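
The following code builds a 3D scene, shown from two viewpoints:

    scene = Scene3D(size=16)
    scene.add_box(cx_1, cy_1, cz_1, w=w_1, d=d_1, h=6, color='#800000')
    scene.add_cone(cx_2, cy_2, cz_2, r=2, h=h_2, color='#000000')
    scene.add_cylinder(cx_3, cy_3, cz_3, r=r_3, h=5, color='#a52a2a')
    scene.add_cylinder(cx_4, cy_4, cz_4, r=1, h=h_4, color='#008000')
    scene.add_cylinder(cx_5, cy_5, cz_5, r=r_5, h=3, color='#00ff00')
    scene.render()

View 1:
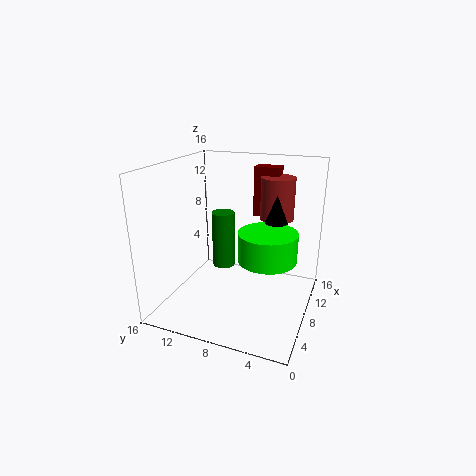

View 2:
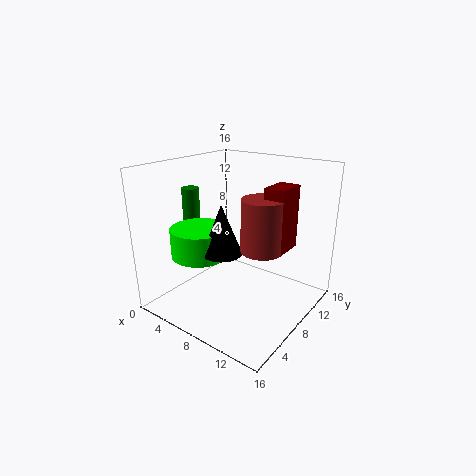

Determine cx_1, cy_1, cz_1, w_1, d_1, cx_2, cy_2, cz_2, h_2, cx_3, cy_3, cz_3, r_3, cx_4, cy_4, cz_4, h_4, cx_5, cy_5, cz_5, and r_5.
cx_1 = 13
cy_1 = 5
cz_1 = 9
w_1 = 2
d_1 = 3
cx_2 = 9
cy_2 = 4
cz_2 = 8
h_2 = 5
cx_3 = 13
cy_3 = 5
cz_3 = 9
r_3 = 2
cx_4 = 2
cy_4 = 7
cz_4 = 8
h_4 = 5
cx_5 = 6
cy_5 = 4
cz_5 = 7
r_5 = 3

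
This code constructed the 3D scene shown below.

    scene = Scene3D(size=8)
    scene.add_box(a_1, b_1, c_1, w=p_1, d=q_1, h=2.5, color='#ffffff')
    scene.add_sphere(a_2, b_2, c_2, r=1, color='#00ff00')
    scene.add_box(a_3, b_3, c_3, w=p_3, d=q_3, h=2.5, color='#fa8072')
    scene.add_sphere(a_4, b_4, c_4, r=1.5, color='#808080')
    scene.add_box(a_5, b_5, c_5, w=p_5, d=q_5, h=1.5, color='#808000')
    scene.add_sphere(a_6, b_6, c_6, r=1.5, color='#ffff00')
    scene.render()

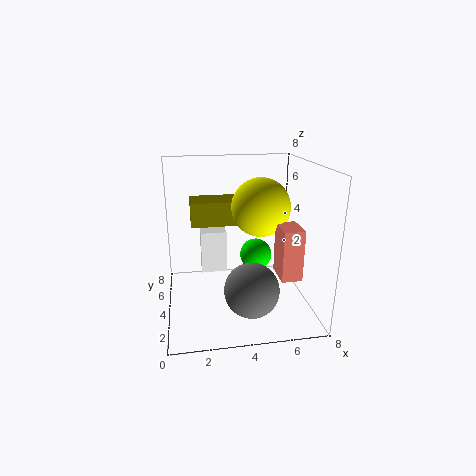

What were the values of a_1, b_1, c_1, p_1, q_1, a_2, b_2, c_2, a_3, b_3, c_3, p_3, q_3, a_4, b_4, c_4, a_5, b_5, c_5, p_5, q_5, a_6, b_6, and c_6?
a_1 = 2
b_1 = 5
c_1 = 1.5
p_1 = 1.5
q_1 = 1
a_2 = 5.5
b_2 = 6
c_2 = 2
a_3 = 5.5
b_3 = 0.5
c_3 = 3
p_3 = 1
q_3 = 1.5
a_4 = 4.5
b_4 = 2.5
c_4 = 1.5
a_5 = 1.5
b_5 = 6
c_5 = 4
p_5 = 3
q_5 = 2
a_6 = 5
b_6 = 3
c_6 = 6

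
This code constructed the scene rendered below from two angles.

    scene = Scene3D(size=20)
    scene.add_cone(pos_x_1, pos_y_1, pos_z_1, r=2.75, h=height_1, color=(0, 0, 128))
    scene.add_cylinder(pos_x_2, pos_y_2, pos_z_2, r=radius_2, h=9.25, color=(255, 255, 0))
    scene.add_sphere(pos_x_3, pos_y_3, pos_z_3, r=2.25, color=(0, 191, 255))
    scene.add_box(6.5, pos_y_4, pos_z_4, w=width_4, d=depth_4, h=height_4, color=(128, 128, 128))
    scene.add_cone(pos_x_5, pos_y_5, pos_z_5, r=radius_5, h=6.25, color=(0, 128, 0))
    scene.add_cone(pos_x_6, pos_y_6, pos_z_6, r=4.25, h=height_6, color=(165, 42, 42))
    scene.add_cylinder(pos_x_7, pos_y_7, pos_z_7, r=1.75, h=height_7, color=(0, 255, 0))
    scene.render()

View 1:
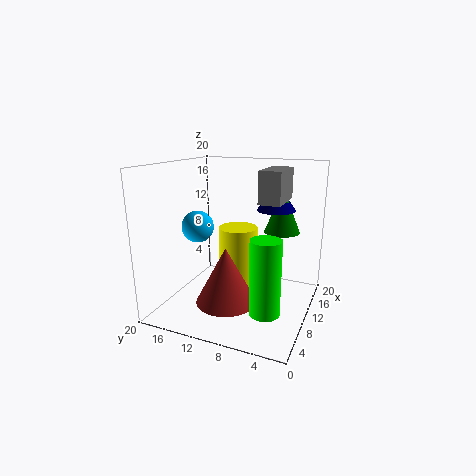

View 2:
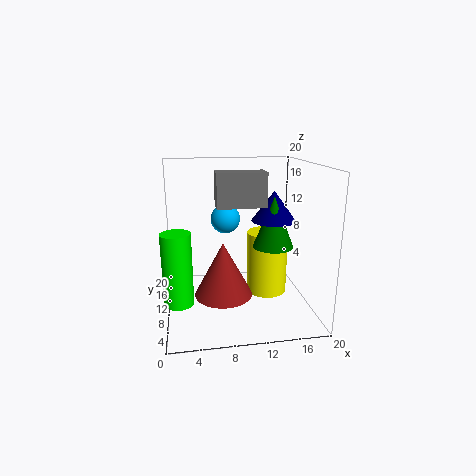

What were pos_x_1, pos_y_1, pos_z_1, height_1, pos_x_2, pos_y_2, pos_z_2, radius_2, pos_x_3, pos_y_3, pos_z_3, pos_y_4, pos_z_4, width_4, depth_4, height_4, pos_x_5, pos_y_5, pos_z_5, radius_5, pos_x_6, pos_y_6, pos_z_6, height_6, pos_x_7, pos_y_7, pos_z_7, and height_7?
pos_x_1 = 13.75; pos_y_1 = 5.75; pos_z_1 = 13.5; height_1 = 3.75; pos_x_2 = 14.75; pos_y_2 = 12; pos_z_2 = 0.75; radius_2 = 3; pos_x_3 = 9; pos_y_3 = 15.75; pos_z_3 = 11.25; pos_y_4 = 3.25; pos_z_4 = 15.75; width_4 = 5.75; depth_4 = 2.75; height_4 = 4; pos_x_5 = 13.5; pos_y_5 = 4.75; pos_z_5 = 10.5; radius_5 = 2.5; pos_x_6 = 8; pos_y_6 = 11; pos_z_6 = 1; height_6 = 8; pos_x_7 = 1.75; pos_y_7 = 3.25; pos_z_7 = 4.5; height_7 = 8.75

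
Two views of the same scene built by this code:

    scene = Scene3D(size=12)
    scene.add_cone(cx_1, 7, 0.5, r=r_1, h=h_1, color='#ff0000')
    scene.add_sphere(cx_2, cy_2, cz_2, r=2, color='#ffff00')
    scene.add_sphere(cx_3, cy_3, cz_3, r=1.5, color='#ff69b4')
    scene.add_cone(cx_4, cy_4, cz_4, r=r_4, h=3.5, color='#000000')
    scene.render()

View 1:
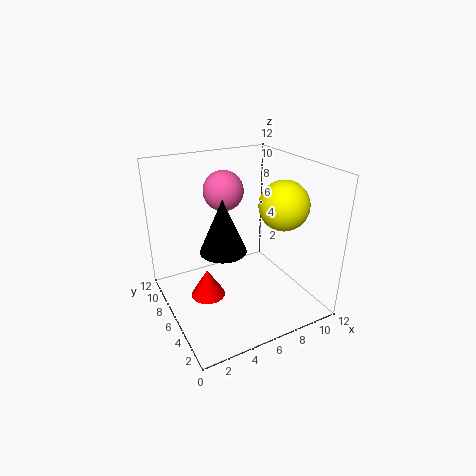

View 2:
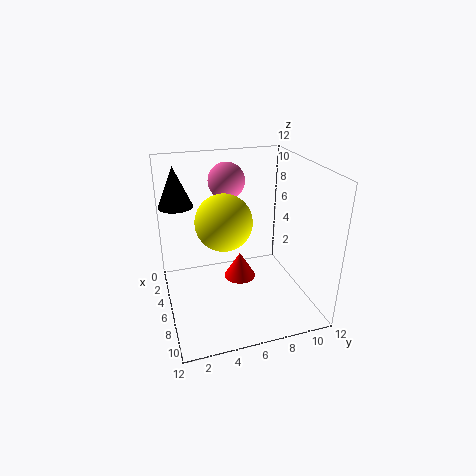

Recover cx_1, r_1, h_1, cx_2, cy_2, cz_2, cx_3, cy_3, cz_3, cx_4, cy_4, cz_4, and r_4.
cx_1 = 3.5; r_1 = 1.5; h_1 = 2.5; cx_2 = 9; cy_2 = 4; cz_2 = 9; cx_3 = 4.5; cy_3 = 5.5; cz_3 = 10.5; cx_4 = 2.5; cy_4 = 1.5; cz_4 = 8; r_4 = 1.5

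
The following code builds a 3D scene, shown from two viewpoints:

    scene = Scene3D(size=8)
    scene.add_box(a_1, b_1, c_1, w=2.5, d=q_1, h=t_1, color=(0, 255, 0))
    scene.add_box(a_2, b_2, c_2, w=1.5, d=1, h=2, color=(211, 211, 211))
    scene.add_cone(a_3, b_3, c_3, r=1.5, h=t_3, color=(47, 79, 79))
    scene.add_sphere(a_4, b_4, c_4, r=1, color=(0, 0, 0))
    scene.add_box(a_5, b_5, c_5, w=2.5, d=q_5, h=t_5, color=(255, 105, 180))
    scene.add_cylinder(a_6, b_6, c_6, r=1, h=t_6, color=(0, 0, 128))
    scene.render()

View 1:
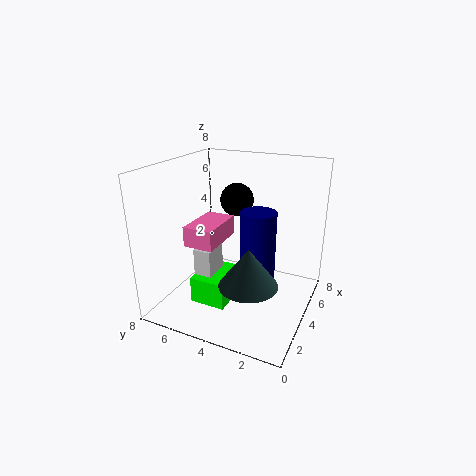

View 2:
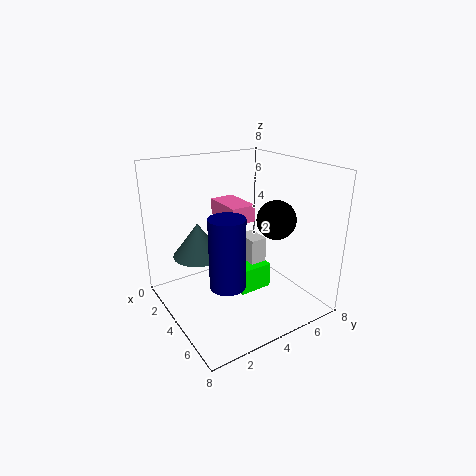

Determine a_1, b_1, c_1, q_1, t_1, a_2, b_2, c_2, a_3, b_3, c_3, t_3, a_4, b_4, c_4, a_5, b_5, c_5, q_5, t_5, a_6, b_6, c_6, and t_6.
a_1 = 2, b_1 = 4, c_1 = 0.5, q_1 = 2, t_1 = 1.5, a_2 = 2.5, b_2 = 5, c_2 = 1.5, a_3 = 2, b_3 = 2.5, c_3 = 2.5, t_3 = 2, a_4 = 6, b_4 = 5, c_4 = 5.5, a_5 = 1, b_5 = 4, c_5 = 4.5, q_5 = 1.5, t_5 = 1, a_6 = 4.5, b_6 = 3, c_6 = 1.5, t_6 = 4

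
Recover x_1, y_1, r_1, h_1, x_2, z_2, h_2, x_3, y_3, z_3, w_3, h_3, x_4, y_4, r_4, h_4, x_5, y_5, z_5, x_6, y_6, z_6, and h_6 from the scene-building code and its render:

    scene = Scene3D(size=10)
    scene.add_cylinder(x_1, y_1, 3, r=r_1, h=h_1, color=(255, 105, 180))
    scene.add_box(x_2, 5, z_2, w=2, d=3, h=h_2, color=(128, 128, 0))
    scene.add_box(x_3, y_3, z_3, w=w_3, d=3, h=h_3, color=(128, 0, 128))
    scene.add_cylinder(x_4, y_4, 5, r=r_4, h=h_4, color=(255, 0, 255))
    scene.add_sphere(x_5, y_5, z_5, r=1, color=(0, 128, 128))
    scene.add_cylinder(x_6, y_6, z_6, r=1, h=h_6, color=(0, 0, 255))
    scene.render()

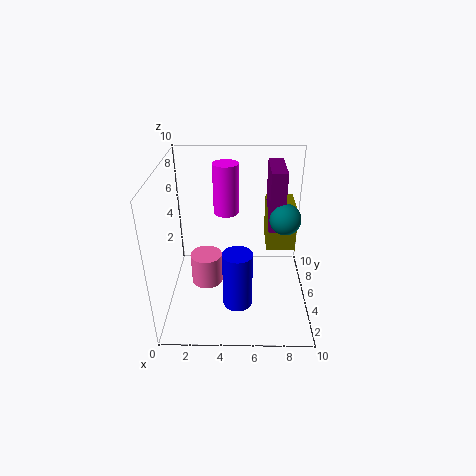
x_1 = 3; y_1 = 3; r_1 = 1; h_1 = 2; x_2 = 7; z_2 = 4; h_2 = 3; x_3 = 7; y_3 = 4; z_3 = 6; w_3 = 1; h_3 = 4; x_4 = 4; y_4 = 9; r_4 = 1; h_4 = 4; x_5 = 8; y_5 = 4; z_5 = 7; x_6 = 5; y_6 = 3; z_6 = 1; h_6 = 4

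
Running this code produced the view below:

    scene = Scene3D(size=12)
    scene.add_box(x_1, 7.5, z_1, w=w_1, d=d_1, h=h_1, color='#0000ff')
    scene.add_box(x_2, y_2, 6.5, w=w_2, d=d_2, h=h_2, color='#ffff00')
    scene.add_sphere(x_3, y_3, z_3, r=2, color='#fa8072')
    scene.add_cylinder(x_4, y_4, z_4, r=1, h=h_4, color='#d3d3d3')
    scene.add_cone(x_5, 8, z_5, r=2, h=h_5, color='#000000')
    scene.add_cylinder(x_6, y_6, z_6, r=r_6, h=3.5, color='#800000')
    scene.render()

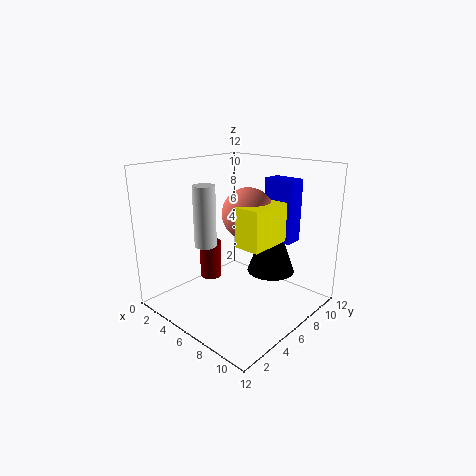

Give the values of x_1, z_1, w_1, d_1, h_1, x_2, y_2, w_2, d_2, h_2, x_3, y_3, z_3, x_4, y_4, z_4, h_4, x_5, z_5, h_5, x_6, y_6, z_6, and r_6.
x_1 = 7.5; z_1 = 6; w_1 = 2.5; d_1 = 1.5; h_1 = 5; x_2 = 8; y_2 = 3.5; w_2 = 2; d_2 = 3.5; h_2 = 3; x_3 = 7.5; y_3 = 5.5; z_3 = 8.5; x_4 = 2.5; y_4 = 5.5; z_4 = 4.5; h_4 = 5.5; x_5 = 8; z_5 = 3; h_5 = 5.5; x_6 = 2; y_6 = 6.5; z_6 = 1; r_6 = 1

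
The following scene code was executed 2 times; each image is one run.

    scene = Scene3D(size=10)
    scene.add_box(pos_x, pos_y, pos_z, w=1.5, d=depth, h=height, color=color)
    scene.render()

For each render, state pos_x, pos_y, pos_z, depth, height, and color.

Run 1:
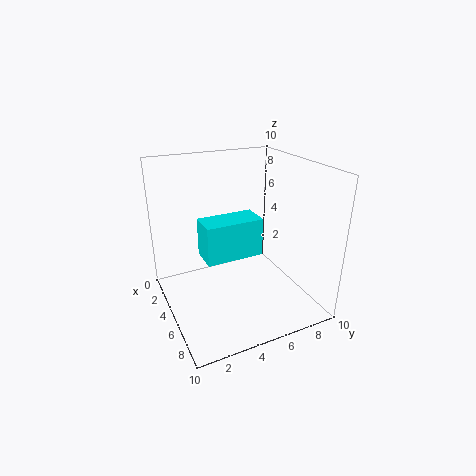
pos_x = 8.5; pos_y = 1; pos_z = 6.5; depth = 3; height = 2; color = 'cyan'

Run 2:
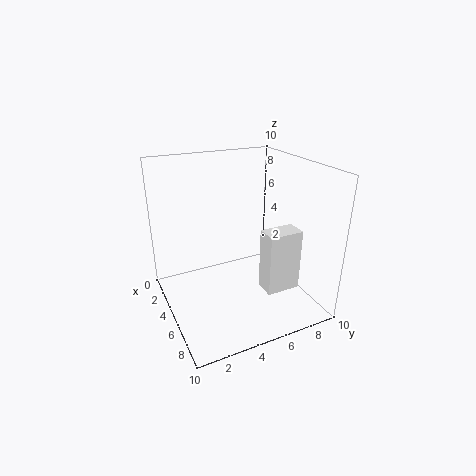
pos_x = 5.5; pos_y = 6.5; pos_z = 1; depth = 2.5; height = 4.5; color = 'white'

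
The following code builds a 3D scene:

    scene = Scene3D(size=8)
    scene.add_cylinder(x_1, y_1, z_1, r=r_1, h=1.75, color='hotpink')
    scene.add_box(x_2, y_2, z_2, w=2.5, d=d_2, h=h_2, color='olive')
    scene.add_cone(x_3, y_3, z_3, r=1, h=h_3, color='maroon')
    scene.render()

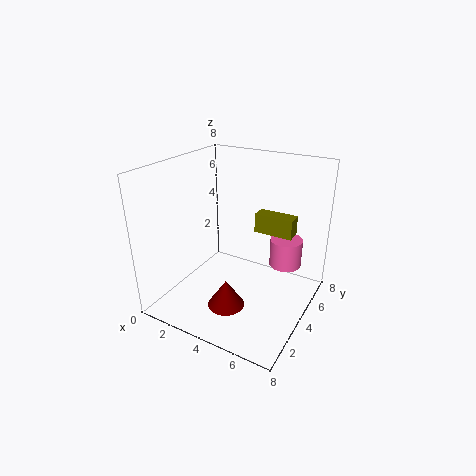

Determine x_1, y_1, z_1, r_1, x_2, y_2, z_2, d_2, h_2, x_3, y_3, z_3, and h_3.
x_1 = 5.75
y_1 = 7
z_1 = 1.25
r_1 = 1
x_2 = 3.5
y_2 = 7
z_2 = 3
d_2 = 1
h_2 = 1.25
x_3 = 4.25
y_3 = 2.25
z_3 = 0.75
h_3 = 1.5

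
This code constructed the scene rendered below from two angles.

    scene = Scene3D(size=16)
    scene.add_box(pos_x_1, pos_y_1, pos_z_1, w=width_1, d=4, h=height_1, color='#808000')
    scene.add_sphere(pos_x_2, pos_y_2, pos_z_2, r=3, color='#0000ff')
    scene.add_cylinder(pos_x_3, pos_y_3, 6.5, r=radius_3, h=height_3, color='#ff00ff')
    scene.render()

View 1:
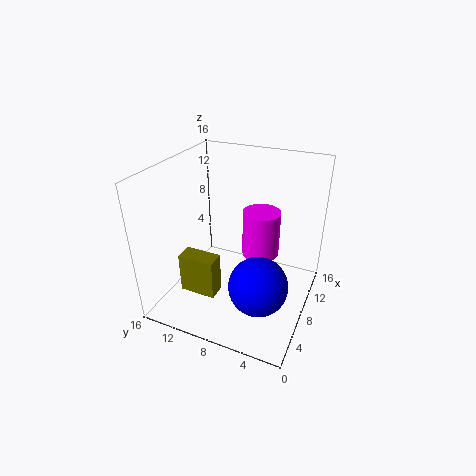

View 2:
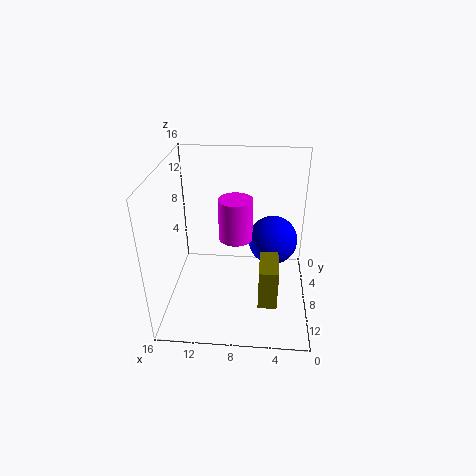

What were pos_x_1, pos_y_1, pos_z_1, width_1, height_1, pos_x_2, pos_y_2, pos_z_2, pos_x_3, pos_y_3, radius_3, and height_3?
pos_x_1 = 3.5
pos_y_1 = 9
pos_z_1 = 2.5
width_1 = 2
height_1 = 4.5
pos_x_2 = 4
pos_y_2 = 4
pos_z_2 = 5.5
pos_x_3 = 8.5
pos_y_3 = 5.5
radius_3 = 2
height_3 = 5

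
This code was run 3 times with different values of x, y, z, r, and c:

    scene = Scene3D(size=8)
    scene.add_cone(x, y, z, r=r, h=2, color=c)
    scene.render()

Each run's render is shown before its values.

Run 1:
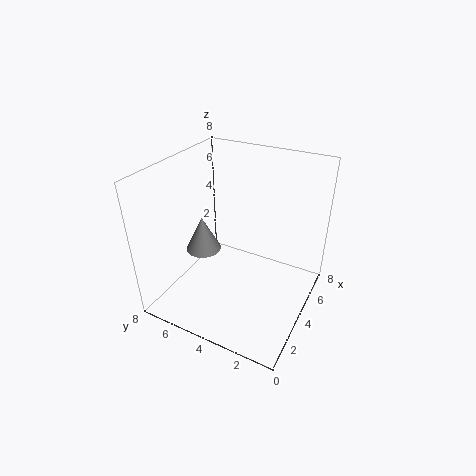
x = 3.5, y = 6, z = 3, r = 1, c = 'gray'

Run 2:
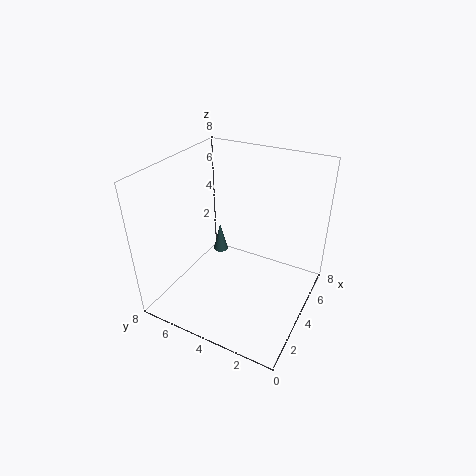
x = 7, y = 7, z = 0.5, r = 0.5, c = 'darkslategray'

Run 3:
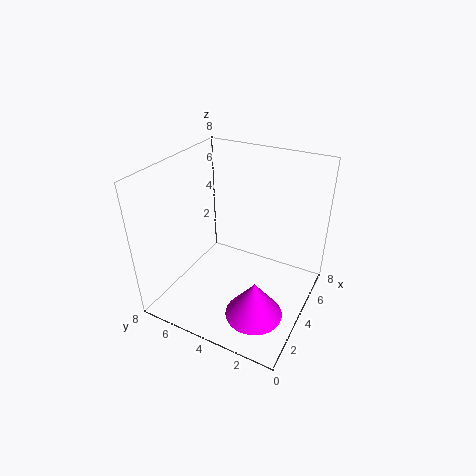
x = 2, y = 2, z = 1, r = 1.5, c = 'magenta'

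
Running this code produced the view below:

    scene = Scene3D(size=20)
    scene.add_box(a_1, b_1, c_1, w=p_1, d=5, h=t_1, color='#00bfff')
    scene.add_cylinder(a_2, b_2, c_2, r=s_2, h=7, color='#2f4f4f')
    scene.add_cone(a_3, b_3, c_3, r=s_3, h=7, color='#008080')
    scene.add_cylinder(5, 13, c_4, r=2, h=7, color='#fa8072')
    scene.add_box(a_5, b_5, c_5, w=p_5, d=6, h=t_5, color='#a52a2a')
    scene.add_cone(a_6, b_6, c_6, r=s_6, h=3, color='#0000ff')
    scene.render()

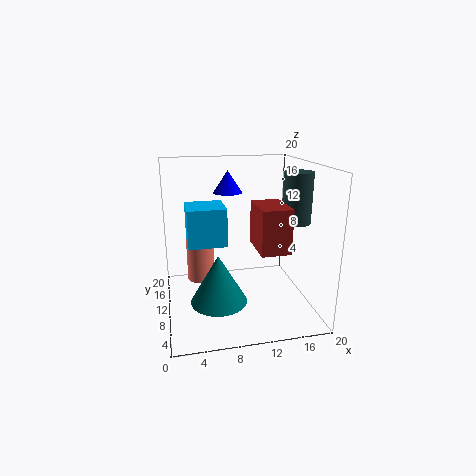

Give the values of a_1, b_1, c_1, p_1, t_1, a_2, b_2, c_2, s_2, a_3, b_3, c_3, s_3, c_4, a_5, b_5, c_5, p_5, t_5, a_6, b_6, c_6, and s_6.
a_1 = 3
b_1 = 7
c_1 = 10
p_1 = 5
t_1 = 5
a_2 = 18
b_2 = 9
c_2 = 12
s_2 = 2
a_3 = 7
b_3 = 9
c_3 = 1
s_3 = 4
c_4 = 3
a_5 = 12
b_5 = 5
c_5 = 9
p_5 = 4
t_5 = 6
a_6 = 9
b_6 = 12
c_6 = 16
s_6 = 2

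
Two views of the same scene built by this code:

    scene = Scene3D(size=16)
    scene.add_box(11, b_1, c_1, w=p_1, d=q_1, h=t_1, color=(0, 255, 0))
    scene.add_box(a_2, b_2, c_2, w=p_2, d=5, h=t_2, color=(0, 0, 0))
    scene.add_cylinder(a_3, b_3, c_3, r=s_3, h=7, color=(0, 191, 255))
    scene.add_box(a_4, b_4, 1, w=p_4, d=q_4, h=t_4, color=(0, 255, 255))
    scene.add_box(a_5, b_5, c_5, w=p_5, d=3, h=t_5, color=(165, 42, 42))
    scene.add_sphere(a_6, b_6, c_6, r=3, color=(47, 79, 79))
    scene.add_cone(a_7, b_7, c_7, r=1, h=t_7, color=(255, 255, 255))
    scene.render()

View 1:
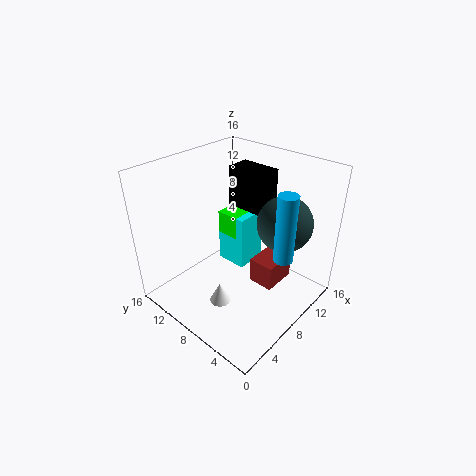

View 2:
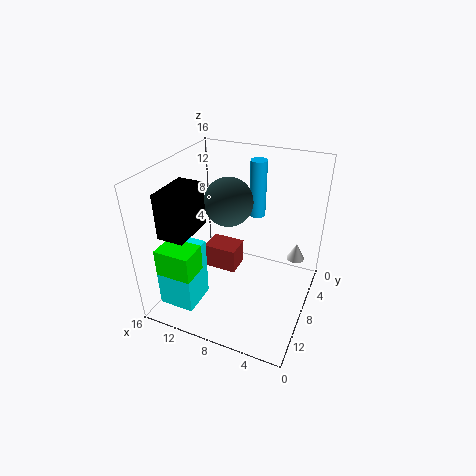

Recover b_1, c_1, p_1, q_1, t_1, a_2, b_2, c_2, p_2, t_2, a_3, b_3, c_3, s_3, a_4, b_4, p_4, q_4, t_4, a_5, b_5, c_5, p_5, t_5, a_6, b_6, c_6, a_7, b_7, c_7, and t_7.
b_1 = 11, c_1 = 5, p_1 = 4, q_1 = 3, t_1 = 3, a_2 = 12, b_2 = 8, c_2 = 9, p_2 = 3, t_2 = 5, a_3 = 8, b_3 = 2, c_3 = 8, s_3 = 1, a_4 = 11, b_4 = 10, p_4 = 4, q_4 = 4, t_4 = 7, a_5 = 9, b_5 = 4, c_5 = 2, p_5 = 4, t_5 = 3, a_6 = 11, b_6 = 4, c_6 = 10, a_7 = 2, b_7 = 5, c_7 = 5, t_7 = 2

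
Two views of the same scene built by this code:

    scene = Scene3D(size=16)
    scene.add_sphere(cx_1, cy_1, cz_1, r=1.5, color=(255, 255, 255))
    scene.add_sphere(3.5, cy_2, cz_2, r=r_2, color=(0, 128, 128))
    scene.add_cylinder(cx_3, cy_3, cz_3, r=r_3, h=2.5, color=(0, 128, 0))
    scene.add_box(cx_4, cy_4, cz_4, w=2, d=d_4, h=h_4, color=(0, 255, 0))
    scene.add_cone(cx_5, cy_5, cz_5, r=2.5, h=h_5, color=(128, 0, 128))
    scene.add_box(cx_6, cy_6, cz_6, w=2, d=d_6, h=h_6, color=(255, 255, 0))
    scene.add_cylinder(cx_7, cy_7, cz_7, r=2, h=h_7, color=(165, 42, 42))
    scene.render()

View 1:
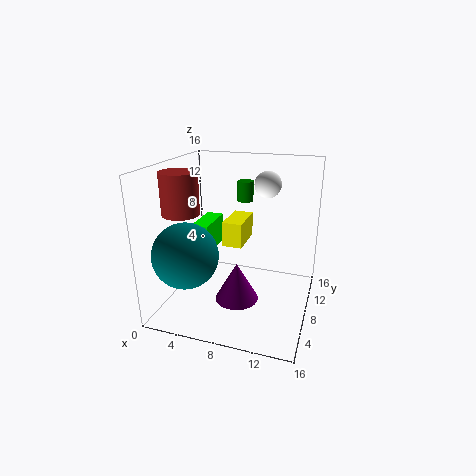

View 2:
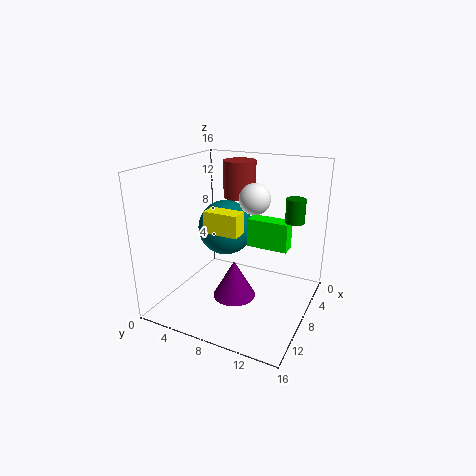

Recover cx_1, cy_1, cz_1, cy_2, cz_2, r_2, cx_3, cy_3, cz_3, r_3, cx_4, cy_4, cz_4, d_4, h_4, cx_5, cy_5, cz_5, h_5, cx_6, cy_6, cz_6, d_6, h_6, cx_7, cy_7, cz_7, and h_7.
cx_1 = 10.5; cy_1 = 11; cz_1 = 13.5; cy_2 = 4; cz_2 = 7; r_2 = 3.5; cx_3 = 7; cy_3 = 14; cz_3 = 10.5; r_3 = 1; cx_4 = 2.5; cy_4 = 7.5; cz_4 = 5.5; d_4 = 5; h_4 = 3.5; cx_5 = 8; cy_5 = 7.5; cz_5 = 0.5; h_5 = 4.5; cx_6 = 7.5; cy_6 = 4.5; cz_6 = 8.5; d_6 = 4; h_6 = 2.5; cx_7 = 2.5; cy_7 = 5.5; cz_7 = 11; h_7 = 4.5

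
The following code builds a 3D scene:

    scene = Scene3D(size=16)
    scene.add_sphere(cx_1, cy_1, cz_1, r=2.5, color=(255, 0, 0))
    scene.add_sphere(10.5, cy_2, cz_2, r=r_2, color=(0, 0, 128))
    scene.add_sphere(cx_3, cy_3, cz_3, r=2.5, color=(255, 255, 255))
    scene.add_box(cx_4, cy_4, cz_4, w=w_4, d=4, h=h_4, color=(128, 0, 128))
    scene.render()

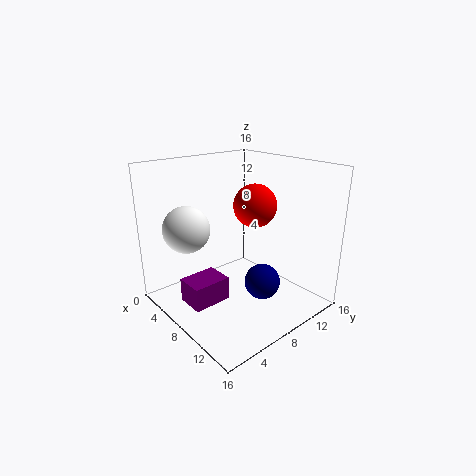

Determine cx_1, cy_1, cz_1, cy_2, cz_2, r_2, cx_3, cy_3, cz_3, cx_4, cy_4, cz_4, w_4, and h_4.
cx_1 = 7.5, cy_1 = 11, cz_1 = 11, cy_2 = 9.5, cz_2 = 3, r_2 = 2, cx_3 = 5.5, cy_3 = 3, cz_3 = 9.5, cx_4 = 7, cy_4 = 1, cz_4 = 2.5, w_4 = 3, h_4 = 2.5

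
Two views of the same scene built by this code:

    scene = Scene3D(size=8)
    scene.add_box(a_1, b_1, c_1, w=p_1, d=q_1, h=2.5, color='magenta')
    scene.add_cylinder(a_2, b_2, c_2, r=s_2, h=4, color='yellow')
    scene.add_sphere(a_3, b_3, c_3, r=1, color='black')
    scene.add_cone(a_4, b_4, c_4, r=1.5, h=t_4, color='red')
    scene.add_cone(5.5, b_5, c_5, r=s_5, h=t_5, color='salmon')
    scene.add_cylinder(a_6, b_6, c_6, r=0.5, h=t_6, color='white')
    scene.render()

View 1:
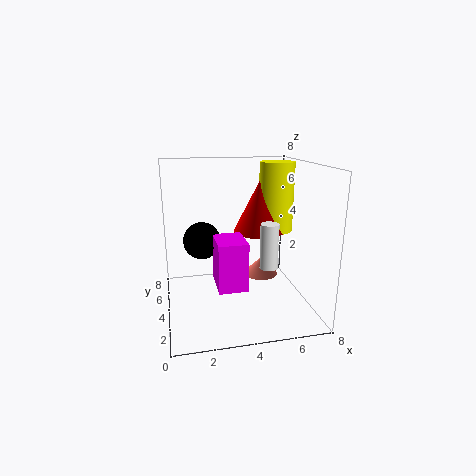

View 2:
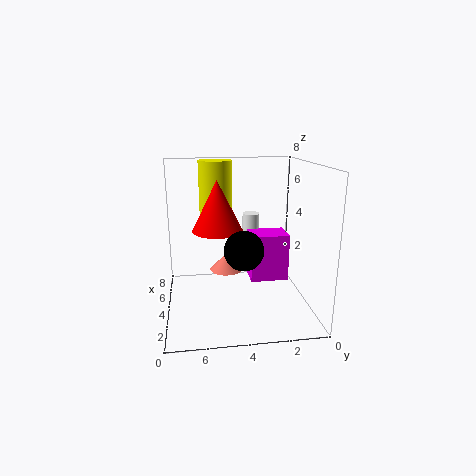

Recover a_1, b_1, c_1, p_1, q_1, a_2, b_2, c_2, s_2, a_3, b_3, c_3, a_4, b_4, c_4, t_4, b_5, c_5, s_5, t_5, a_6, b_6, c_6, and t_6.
a_1 = 2.5
b_1 = 1.5
c_1 = 2
p_1 = 1.5
q_1 = 2
a_2 = 6.5
b_2 = 5
c_2 = 4
s_2 = 1
a_3 = 2
b_3 = 4
c_3 = 4
a_4 = 5.5
b_4 = 5
c_4 = 4
t_4 = 3
b_5 = 4.5
c_5 = 1.5
s_5 = 1
t_5 = 1
a_6 = 5.5
b_6 = 3
c_6 = 2.5
t_6 = 2.5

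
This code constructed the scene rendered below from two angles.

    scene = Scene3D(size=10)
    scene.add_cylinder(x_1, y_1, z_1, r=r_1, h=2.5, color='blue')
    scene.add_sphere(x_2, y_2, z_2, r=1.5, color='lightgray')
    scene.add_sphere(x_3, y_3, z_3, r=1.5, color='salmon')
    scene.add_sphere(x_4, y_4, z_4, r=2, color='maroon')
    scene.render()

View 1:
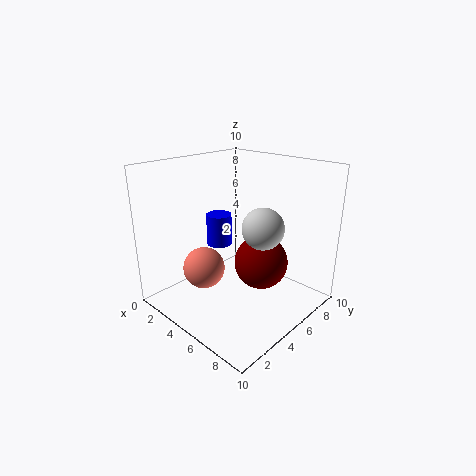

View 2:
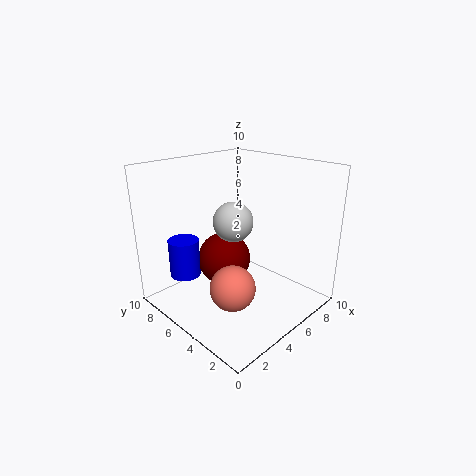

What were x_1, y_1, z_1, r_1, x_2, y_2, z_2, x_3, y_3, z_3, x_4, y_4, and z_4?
x_1 = 1.5
y_1 = 6.5
z_1 = 3
r_1 = 1
x_2 = 6
y_2 = 6.5
z_2 = 5.5
x_3 = 3
y_3 = 3.5
z_3 = 2.5
x_4 = 5.5
y_4 = 7
z_4 = 2.5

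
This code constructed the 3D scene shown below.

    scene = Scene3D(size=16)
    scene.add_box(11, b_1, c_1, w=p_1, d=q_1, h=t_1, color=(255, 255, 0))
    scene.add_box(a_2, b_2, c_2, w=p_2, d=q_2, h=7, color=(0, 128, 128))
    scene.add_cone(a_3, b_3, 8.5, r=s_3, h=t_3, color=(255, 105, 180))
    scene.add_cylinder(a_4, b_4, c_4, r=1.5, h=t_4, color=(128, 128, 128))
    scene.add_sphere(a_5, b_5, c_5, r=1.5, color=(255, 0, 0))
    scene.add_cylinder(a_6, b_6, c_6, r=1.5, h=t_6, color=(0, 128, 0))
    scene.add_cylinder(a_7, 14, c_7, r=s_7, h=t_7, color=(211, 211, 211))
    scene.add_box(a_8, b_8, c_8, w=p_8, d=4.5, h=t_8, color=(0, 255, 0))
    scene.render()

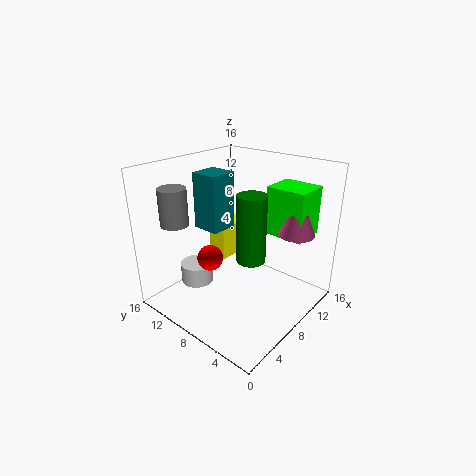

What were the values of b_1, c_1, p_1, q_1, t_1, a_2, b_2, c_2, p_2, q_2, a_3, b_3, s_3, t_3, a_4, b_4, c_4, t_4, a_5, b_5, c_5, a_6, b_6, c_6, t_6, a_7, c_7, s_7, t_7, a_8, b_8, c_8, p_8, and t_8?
b_1 = 13
c_1 = 2
p_1 = 5
q_1 = 2.5
t_1 = 4.5
a_2 = 8.5
b_2 = 12
c_2 = 7
p_2 = 3.5
q_2 = 3.5
a_3 = 12
b_3 = 3
s_3 = 2
t_3 = 5
a_4 = 3
b_4 = 12.5
c_4 = 10
t_4 = 4
a_5 = 6.5
b_5 = 11
c_5 = 5
a_6 = 6.5
b_6 = 5
c_6 = 7
t_6 = 7
a_7 = 7
c_7 = 0.5
s_7 = 2
t_7 = 2.5
a_8 = 11
b_8 = 2
c_8 = 8
p_8 = 4
t_8 = 5.5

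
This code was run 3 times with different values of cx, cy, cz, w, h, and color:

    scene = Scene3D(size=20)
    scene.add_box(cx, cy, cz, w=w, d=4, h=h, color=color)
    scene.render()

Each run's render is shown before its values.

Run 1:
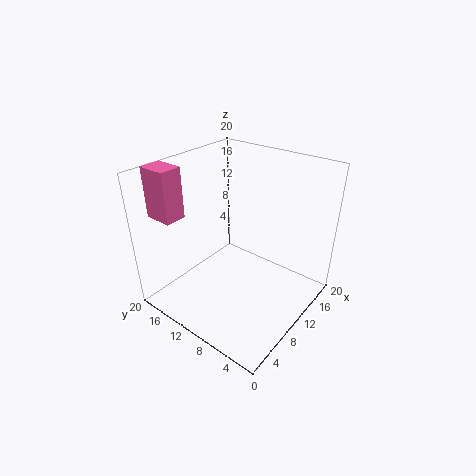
cx = 3; cy = 16; cz = 13; w = 3; h = 7; color = 'hotpink'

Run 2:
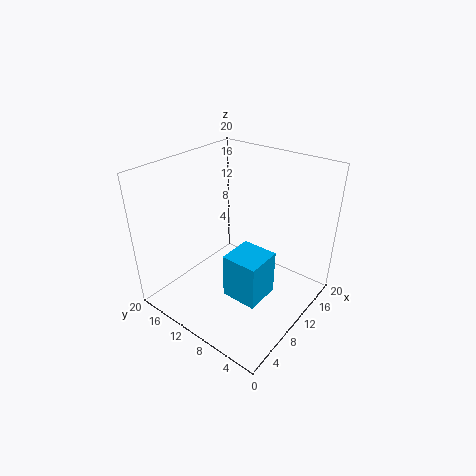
cx = 1; cy = 1; cz = 9; w = 4; h = 5; color = 'deepskyblue'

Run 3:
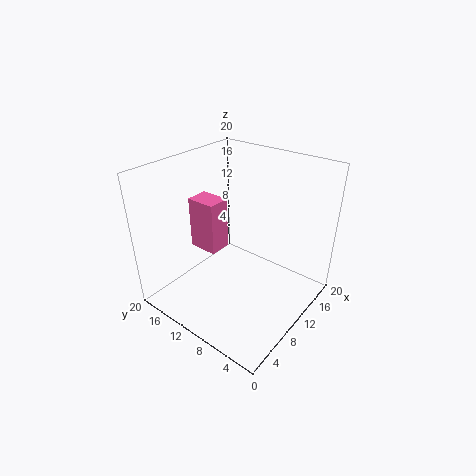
cx = 6; cy = 11; cz = 9; w = 3; h = 7; color = 'hotpink'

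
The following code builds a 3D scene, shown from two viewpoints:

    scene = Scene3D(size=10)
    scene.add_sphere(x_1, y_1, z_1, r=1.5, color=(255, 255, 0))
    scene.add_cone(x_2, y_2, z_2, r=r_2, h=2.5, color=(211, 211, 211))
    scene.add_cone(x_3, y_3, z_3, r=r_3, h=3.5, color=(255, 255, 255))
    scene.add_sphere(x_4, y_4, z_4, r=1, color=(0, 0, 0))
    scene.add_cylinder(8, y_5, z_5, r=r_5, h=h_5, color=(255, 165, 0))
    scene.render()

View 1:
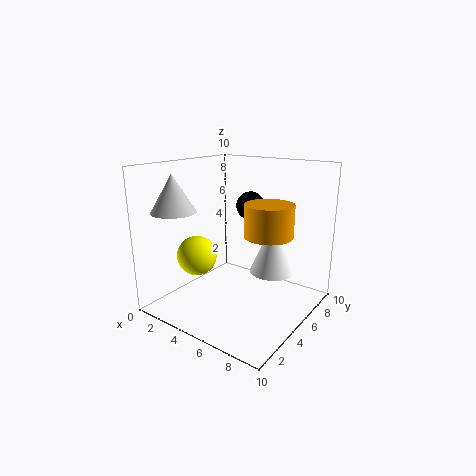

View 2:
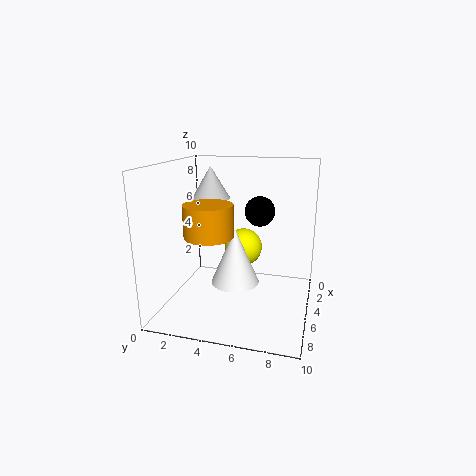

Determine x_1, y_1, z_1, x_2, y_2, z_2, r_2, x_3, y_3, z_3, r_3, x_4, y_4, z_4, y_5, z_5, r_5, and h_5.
x_1 = 1.5; y_1 = 4.5; z_1 = 3; x_2 = 2; y_2 = 2; z_2 = 7; r_2 = 1.5; x_3 = 7.5; y_3 = 5.5; z_3 = 3; r_3 = 1.5; x_4 = 5; y_4 = 6.5; z_4 = 7; y_5 = 4; z_5 = 6; r_5 = 1.5; h_5 = 2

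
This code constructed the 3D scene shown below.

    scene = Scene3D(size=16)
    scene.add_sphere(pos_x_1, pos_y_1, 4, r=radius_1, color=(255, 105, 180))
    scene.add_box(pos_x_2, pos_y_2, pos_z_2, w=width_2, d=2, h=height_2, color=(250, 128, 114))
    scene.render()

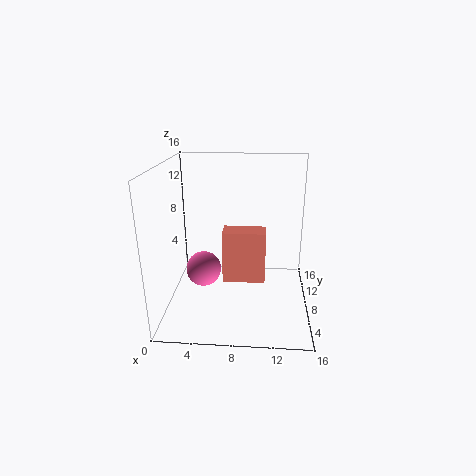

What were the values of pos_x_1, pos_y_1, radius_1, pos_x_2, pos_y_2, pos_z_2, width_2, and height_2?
pos_x_1 = 4; pos_y_1 = 8; radius_1 = 2; pos_x_2 = 7; pos_y_2 = 2; pos_z_2 = 6; width_2 = 4; height_2 = 5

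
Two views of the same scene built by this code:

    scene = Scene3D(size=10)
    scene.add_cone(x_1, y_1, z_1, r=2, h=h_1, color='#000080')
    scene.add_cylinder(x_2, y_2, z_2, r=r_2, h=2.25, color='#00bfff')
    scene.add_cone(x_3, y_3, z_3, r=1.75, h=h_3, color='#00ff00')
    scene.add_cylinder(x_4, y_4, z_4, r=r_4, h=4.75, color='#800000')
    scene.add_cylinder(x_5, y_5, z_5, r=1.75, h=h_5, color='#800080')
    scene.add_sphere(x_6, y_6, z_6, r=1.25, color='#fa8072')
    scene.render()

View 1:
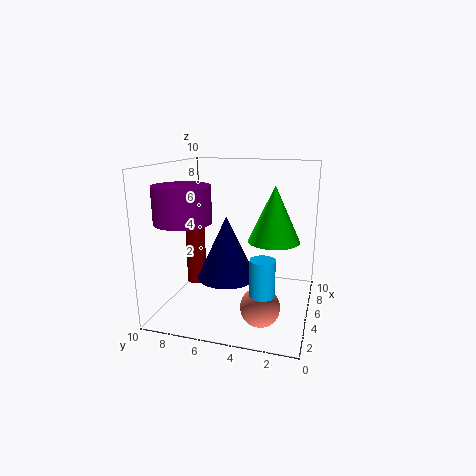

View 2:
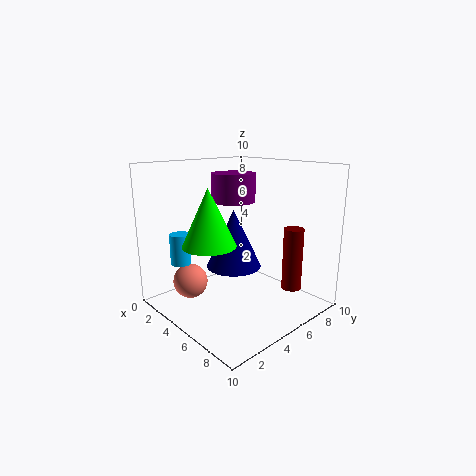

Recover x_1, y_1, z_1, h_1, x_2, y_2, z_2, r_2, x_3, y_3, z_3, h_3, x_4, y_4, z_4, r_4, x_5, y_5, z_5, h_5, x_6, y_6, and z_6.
x_1 = 4; y_1 = 5.5; z_1 = 2.5; h_1 = 4.25; x_2 = 1.5; y_2 = 2.5; z_2 = 2.75; r_2 = 0.75; x_3 = 5; y_3 = 2.5; z_3 = 5; h_3 = 3.75; x_4 = 6.75; y_4 = 9; z_4 = 0.5; r_4 = 0.75; x_5 = 1.75; y_5 = 7.5; z_5 = 6.75; h_5 = 2.25; x_6 = 2.25; y_6 = 2.75; z_6 = 1.5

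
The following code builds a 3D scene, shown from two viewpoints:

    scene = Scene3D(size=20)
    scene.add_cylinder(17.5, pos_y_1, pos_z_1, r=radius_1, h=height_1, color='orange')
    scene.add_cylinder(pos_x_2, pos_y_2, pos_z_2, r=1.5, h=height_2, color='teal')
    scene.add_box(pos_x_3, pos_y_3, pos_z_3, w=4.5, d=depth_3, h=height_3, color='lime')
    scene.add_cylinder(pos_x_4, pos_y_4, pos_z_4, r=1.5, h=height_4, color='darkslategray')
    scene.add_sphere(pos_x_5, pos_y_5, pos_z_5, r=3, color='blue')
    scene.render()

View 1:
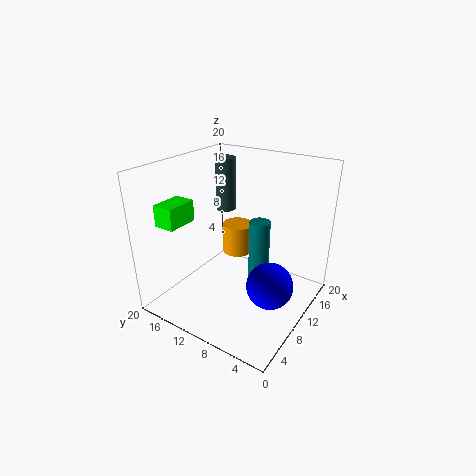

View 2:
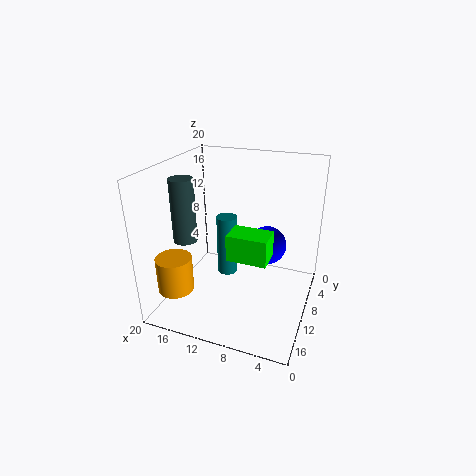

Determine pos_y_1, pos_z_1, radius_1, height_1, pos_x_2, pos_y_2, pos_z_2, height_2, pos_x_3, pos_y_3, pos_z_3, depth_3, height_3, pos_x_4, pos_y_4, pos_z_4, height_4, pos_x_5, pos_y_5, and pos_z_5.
pos_y_1 = 15
pos_z_1 = 3
radius_1 = 2.5
height_1 = 5
pos_x_2 = 12.5
pos_y_2 = 8
pos_z_2 = 3
height_2 = 9
pos_x_3 = 3.5
pos_y_3 = 16
pos_z_3 = 12
depth_3 = 3
height_3 = 3
pos_x_4 = 15
pos_y_4 = 15.5
pos_z_4 = 11.5
height_4 = 8
pos_x_5 = 7.5
pos_y_5 = 3.5
pos_z_5 = 6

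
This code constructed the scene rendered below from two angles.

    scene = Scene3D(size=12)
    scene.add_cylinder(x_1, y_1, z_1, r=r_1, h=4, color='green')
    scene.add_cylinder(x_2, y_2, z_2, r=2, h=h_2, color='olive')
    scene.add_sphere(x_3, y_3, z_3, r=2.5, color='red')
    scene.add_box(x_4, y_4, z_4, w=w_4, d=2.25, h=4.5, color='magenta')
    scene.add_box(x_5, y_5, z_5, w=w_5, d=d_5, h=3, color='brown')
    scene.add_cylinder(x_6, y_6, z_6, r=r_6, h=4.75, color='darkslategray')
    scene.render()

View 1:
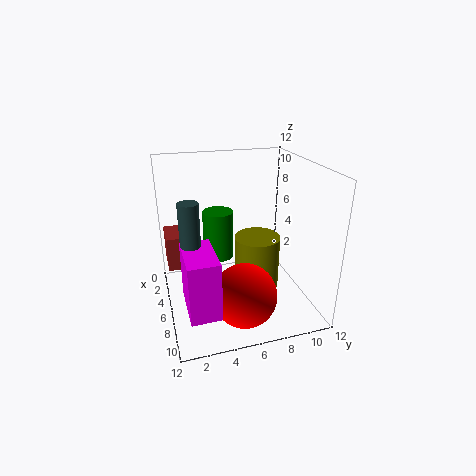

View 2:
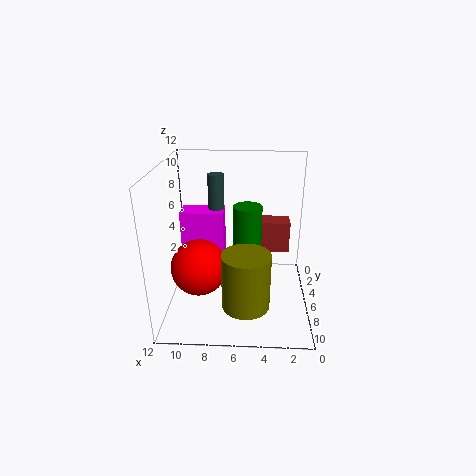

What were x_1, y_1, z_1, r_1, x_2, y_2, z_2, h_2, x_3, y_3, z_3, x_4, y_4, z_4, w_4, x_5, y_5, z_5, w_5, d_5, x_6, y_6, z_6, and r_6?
x_1 = 5.25; y_1 = 4.5; z_1 = 4.25; r_1 = 1.25; x_2 = 5.25; y_2 = 8; z_2 = 0.75; h_2 = 4.75; x_3 = 9.5; y_3 = 5.5; z_3 = 2.75; x_4 = 7.5; y_4 = 1; z_4 = 2.5; w_4 = 4; x_5 = 1.25; y_5 = 0.25; z_5 = 2.75; w_5 = 3; d_5 = 2; x_6 = 8.25; y_6 = 1.75; z_6 = 5.5; r_6 = 0.75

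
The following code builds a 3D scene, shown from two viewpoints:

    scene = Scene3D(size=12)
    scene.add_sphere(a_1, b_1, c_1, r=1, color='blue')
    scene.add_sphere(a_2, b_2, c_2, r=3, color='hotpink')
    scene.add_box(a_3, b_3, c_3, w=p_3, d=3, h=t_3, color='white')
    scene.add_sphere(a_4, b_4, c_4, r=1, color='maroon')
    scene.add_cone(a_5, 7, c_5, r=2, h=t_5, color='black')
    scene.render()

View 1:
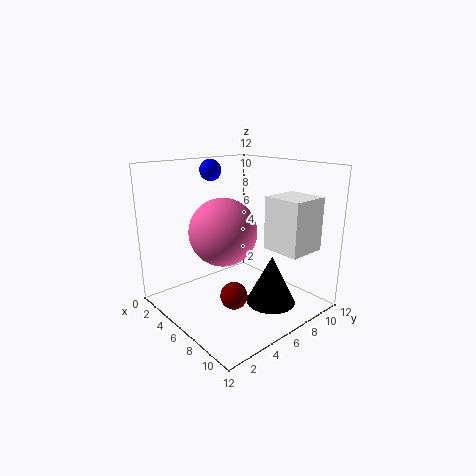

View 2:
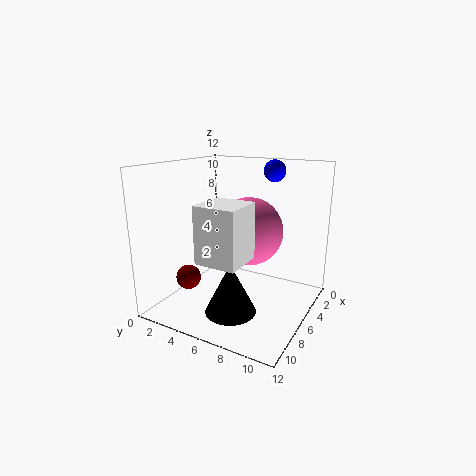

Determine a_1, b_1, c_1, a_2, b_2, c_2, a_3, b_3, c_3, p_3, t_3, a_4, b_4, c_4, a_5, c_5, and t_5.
a_1 = 1
b_1 = 7
c_1 = 11
a_2 = 4
b_2 = 6
c_2 = 6
a_3 = 9
b_3 = 6
c_3 = 6
p_3 = 3
t_3 = 4
a_4 = 9
b_4 = 3
c_4 = 3
a_5 = 9
c_5 = 1
t_5 = 4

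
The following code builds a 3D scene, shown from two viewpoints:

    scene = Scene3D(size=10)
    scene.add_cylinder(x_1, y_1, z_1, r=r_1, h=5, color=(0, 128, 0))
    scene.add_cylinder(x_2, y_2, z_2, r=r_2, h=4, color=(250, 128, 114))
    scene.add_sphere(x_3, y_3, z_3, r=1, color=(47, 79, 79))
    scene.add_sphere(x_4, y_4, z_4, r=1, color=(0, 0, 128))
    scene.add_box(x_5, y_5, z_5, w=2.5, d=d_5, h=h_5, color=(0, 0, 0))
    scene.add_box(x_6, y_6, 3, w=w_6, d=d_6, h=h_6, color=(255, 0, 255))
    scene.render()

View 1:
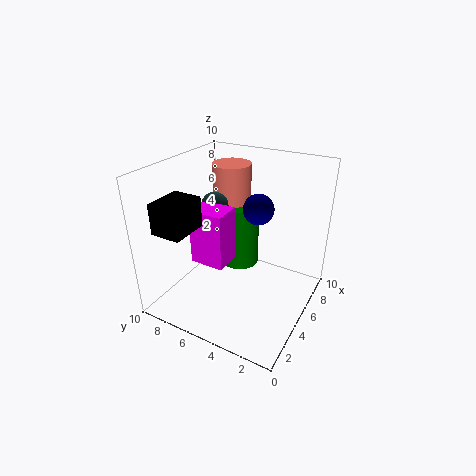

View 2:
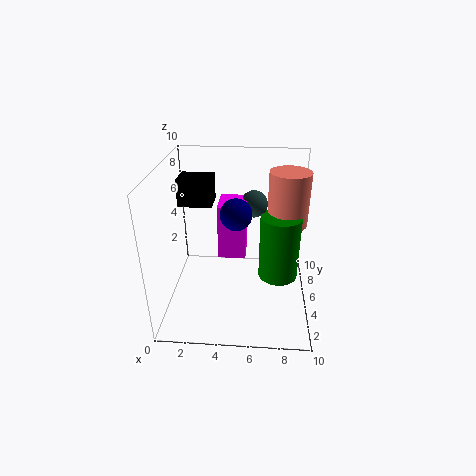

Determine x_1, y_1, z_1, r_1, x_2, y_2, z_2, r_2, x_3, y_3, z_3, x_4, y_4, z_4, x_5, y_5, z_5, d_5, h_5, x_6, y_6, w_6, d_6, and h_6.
x_1 = 8
y_1 = 6.5
z_1 = 1
r_1 = 1.5
x_2 = 8.5
y_2 = 7.5
z_2 = 5
r_2 = 1.5
x_3 = 6
y_3 = 7.5
z_3 = 6.5
x_4 = 5
y_4 = 3.5
z_4 = 7.5
x_5 = 0.5
y_5 = 6.5
z_5 = 6.5
d_5 = 2
h_5 = 2
x_6 = 3.5
y_6 = 5.5
w_6 = 2
d_6 = 2.5
h_6 = 4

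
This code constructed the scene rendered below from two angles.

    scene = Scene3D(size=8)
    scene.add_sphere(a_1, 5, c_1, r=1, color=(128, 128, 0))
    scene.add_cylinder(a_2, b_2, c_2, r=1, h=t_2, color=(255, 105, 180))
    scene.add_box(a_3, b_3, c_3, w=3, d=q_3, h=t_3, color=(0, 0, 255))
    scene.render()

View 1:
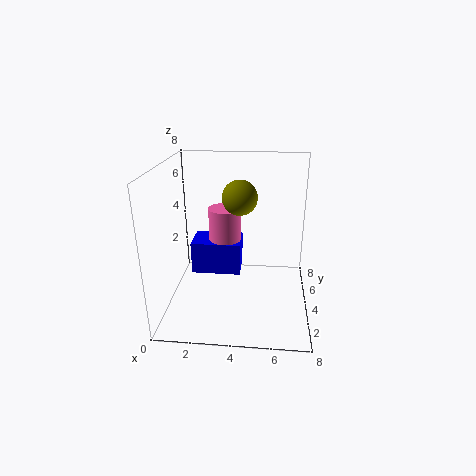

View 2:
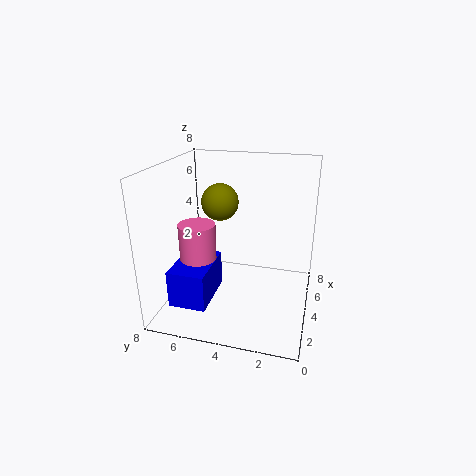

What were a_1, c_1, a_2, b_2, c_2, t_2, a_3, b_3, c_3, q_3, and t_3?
a_1 = 4; c_1 = 6; a_2 = 3; b_2 = 6; c_2 = 3; t_2 = 2; a_3 = 1; b_3 = 5; c_3 = 1; q_3 = 2; t_3 = 2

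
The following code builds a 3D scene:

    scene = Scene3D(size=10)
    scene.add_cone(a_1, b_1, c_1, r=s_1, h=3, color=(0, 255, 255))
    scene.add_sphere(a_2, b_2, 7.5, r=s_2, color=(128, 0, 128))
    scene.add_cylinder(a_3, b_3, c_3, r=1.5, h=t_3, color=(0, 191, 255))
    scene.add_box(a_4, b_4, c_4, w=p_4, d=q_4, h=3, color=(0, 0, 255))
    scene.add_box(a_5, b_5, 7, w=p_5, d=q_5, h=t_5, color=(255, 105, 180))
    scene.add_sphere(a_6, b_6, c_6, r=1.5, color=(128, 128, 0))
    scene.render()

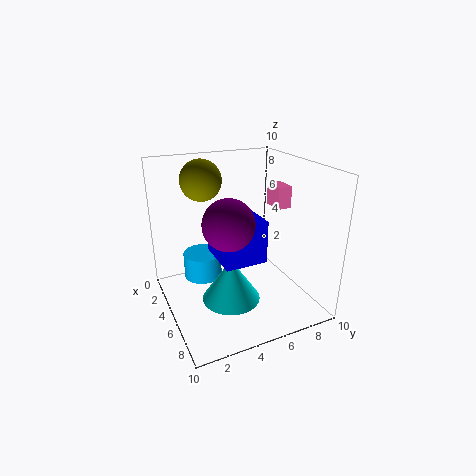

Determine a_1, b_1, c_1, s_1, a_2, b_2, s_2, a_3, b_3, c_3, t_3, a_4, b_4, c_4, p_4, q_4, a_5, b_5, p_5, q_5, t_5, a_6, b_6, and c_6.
a_1 = 6; b_1 = 4; c_1 = 1; s_1 = 2; a_2 = 8; b_2 = 3; s_2 = 1.5; a_3 = 1.5; b_3 = 3.5; c_3 = 0.5; t_3 = 2; a_4 = 3; b_4 = 3.5; c_4 = 3.5; p_4 = 3.5; q_4 = 3; a_5 = 4.5; b_5 = 7.5; p_5 = 1.5; q_5 = 1; t_5 = 1.5; a_6 = 2; b_6 = 3.5; c_6 = 8.5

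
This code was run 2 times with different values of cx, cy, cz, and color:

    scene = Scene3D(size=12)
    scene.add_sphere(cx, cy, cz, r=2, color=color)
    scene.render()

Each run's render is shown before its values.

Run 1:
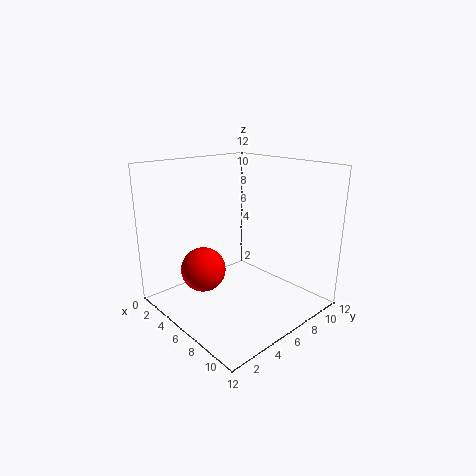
cx = 3; cy = 4.5; cz = 2.5; color = 'red'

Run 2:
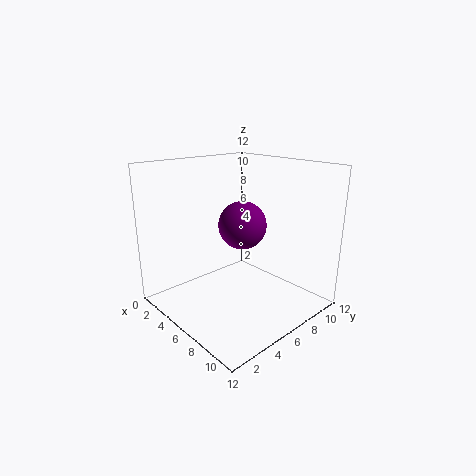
cx = 6; cy = 6.5; cz = 7; color = 'purple'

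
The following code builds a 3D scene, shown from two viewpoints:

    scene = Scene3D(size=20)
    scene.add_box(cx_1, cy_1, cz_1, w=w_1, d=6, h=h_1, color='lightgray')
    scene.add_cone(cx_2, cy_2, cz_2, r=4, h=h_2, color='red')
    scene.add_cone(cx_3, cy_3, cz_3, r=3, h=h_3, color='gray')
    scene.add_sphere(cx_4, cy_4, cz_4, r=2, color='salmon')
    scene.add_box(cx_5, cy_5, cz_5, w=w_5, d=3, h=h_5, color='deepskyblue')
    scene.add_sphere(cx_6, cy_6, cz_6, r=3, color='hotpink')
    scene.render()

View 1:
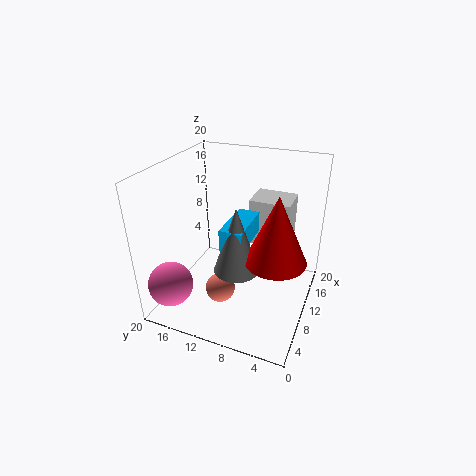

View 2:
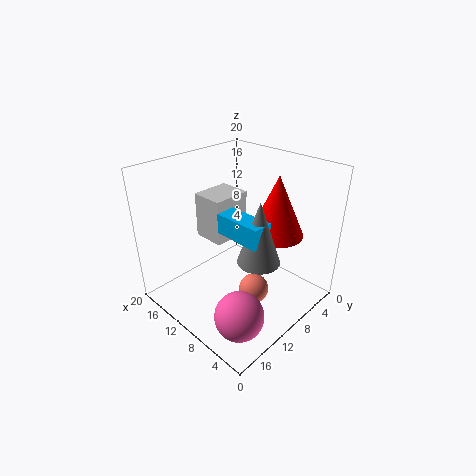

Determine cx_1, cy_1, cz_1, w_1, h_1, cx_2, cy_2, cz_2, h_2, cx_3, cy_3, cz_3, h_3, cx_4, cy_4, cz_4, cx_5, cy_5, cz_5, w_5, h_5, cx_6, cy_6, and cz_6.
cx_1 = 14; cy_1 = 4; cz_1 = 7; w_1 = 5; h_1 = 7; cx_2 = 8; cy_2 = 4; cz_2 = 9; h_2 = 9; cx_3 = 7; cy_3 = 9; cz_3 = 7; h_3 = 9; cx_4 = 6; cy_4 = 11; cz_4 = 4; cx_5 = 6; cy_5 = 8; cz_5 = 10; w_5 = 7; h_5 = 3; cx_6 = 3; cy_6 = 17; cz_6 = 5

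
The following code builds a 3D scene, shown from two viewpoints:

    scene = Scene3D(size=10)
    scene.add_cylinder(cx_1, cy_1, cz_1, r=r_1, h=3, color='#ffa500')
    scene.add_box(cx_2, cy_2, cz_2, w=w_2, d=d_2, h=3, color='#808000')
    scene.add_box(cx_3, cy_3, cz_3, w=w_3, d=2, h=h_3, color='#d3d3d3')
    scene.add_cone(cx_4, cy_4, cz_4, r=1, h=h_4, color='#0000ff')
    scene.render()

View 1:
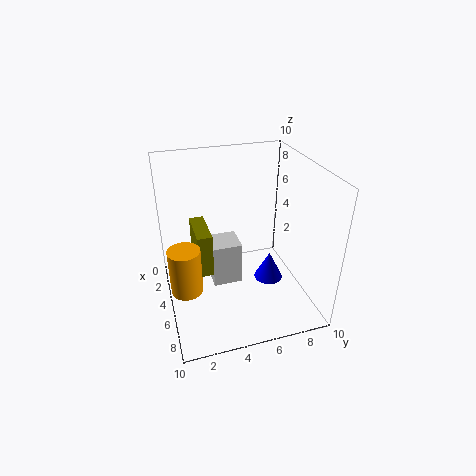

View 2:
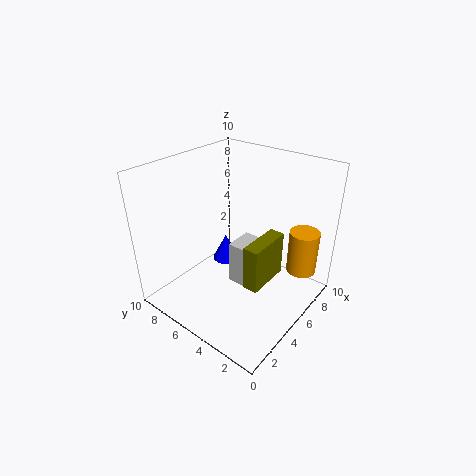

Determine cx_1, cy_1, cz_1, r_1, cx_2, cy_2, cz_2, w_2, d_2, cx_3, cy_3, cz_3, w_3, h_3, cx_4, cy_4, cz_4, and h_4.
cx_1 = 7; cy_1 = 1; cz_1 = 3; r_1 = 1; cx_2 = 3; cy_2 = 2; cz_2 = 3; w_2 = 3; d_2 = 1; cx_3 = 4; cy_3 = 3; cz_3 = 2; w_3 = 2; h_3 = 3; cx_4 = 6; cy_4 = 7; cz_4 = 2; h_4 = 2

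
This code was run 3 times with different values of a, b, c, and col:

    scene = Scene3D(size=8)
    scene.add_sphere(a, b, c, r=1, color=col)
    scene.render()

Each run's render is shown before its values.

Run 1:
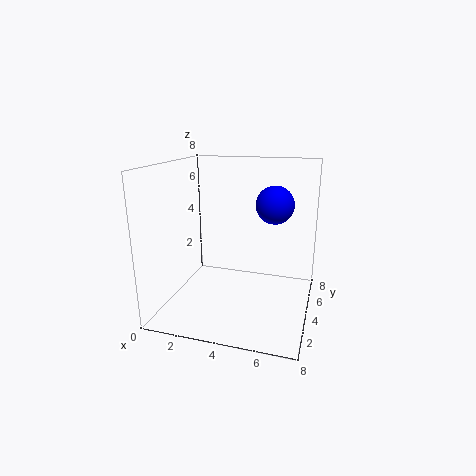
a = 6
b = 4
c = 6
col = 'blue'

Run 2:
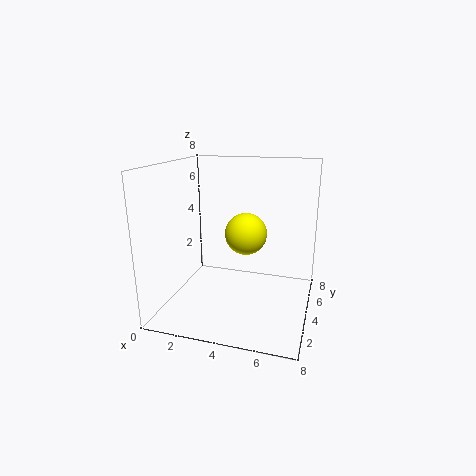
a = 5
b = 2
c = 5
col = 'yellow'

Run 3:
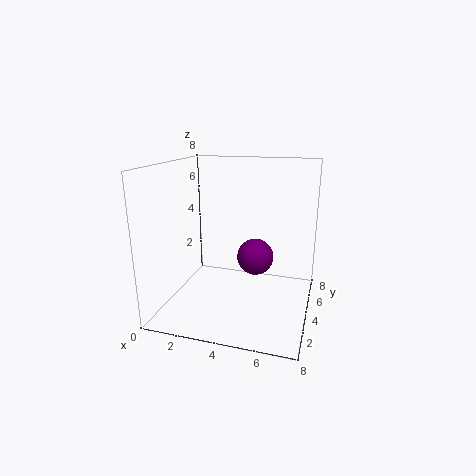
a = 5
b = 4
c = 3
col = 'purple'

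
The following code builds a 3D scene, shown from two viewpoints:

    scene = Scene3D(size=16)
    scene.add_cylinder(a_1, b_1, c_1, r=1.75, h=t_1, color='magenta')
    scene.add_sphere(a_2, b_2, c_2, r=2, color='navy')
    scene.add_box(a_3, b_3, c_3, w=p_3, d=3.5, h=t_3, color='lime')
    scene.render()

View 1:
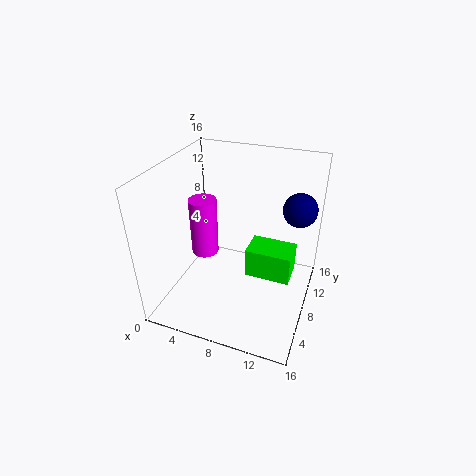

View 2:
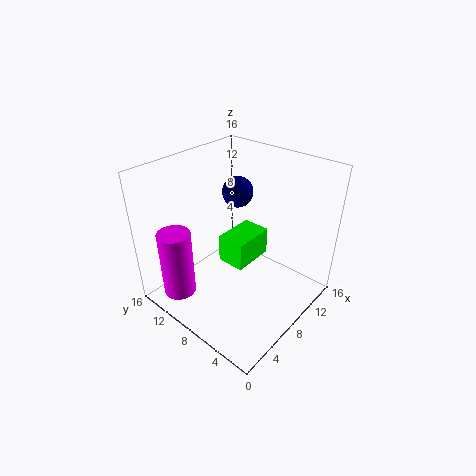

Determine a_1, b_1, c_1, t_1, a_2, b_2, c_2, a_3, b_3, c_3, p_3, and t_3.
a_1 = 2; b_1 = 11.5; c_1 = 2.5; t_1 = 7.5; a_2 = 13.75; b_2 = 13; c_2 = 10; a_3 = 8.75; b_3 = 8.25; c_3 = 2.75; p_3 = 5.25; t_3 = 3.5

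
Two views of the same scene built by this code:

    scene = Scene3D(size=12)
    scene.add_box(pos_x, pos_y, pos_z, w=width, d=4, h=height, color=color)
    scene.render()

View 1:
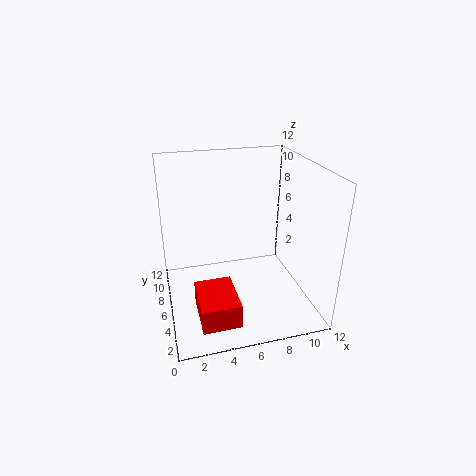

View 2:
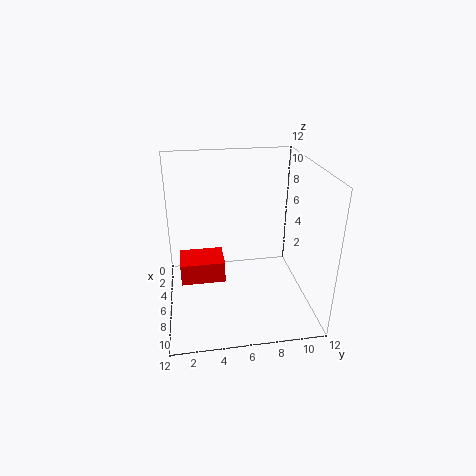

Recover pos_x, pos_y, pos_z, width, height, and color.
pos_x = 2
pos_y = 1
pos_z = 1
width = 3
height = 2
color = 'red'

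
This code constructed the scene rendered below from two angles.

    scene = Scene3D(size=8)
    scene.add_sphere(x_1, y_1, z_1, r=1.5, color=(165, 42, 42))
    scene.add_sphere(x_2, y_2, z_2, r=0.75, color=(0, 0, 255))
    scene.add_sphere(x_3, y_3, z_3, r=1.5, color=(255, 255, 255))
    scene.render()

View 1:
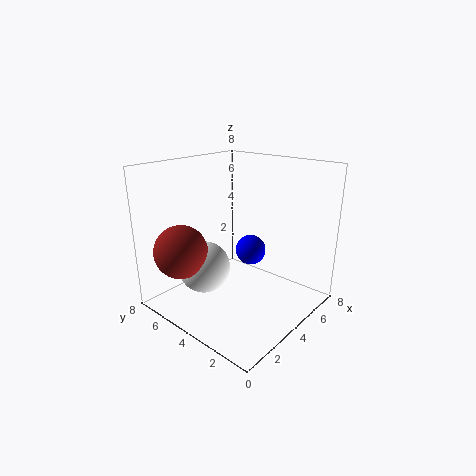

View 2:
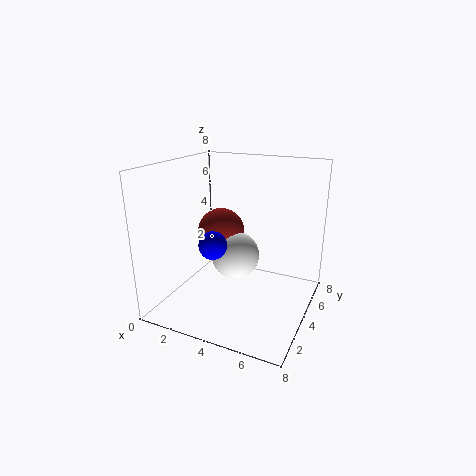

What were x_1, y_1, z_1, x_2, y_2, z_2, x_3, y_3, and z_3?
x_1 = 1.75, y_1 = 6.25, z_1 = 3.25, x_2 = 3.25, y_2 = 2.5, z_2 = 4, x_3 = 3, y_3 = 5.75, z_3 = 2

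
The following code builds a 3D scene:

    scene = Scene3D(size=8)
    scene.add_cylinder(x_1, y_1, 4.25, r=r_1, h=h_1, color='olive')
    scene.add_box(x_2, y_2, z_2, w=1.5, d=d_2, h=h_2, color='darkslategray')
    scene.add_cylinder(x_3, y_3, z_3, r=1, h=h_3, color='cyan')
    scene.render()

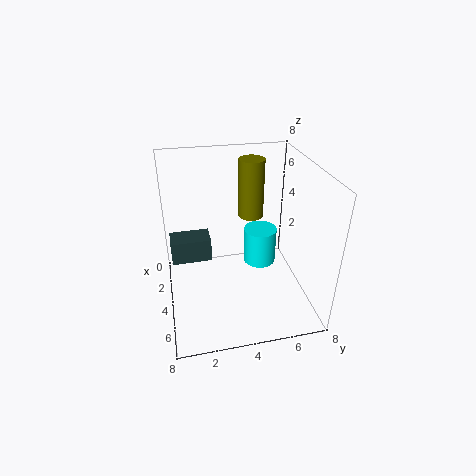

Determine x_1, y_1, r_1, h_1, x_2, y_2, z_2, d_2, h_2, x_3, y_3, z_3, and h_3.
x_1 = 2; y_1 = 5.25; r_1 = 0.75; h_1 = 3.5; x_2 = 0.5; y_2 = 0.25; z_2 = 1.25; d_2 = 2.5; h_2 = 1.5; x_3 = 2.5; y_3 = 5.75; z_3 = 1.25; h_3 = 2.25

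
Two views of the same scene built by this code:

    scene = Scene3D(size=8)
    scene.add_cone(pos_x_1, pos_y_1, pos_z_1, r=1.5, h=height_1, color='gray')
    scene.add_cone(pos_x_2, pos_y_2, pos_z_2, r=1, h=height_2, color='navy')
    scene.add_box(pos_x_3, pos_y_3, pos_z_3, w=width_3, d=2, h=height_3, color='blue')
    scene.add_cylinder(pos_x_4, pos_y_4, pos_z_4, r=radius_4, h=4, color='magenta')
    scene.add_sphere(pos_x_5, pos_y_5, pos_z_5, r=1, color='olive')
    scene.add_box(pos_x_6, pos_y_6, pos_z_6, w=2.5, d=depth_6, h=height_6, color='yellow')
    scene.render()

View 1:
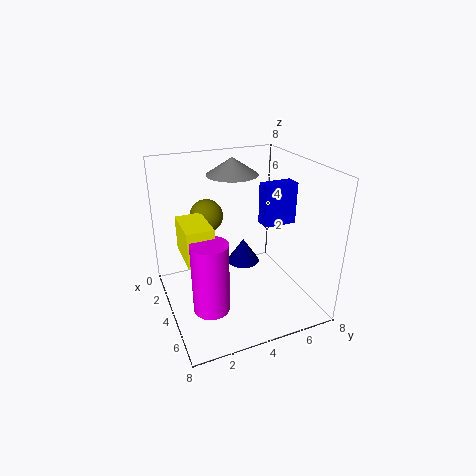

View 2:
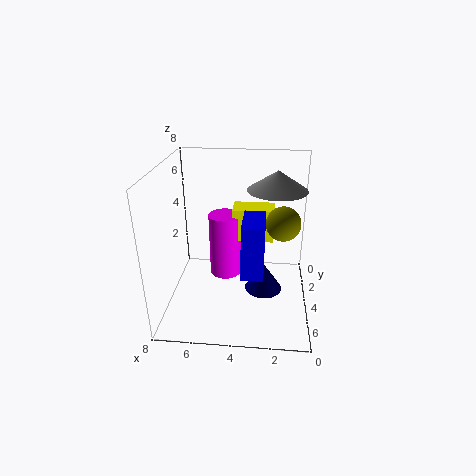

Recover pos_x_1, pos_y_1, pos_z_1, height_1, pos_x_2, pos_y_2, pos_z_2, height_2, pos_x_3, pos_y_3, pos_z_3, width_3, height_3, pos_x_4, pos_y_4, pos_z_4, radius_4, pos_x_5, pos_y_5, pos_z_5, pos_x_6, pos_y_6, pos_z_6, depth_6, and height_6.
pos_x_1 = 2
pos_y_1 = 4.5
pos_z_1 = 7
height_1 = 1
pos_x_2 = 2.5
pos_y_2 = 5
pos_z_2 = 1.5
height_2 = 1.5
pos_x_3 = 2.5
pos_y_3 = 6
pos_z_3 = 4
width_3 = 1
height_3 = 2.5
pos_x_4 = 5
pos_y_4 = 2
pos_z_4 = 0.5
radius_4 = 1
pos_x_5 = 1.5
pos_y_5 = 3
pos_z_5 = 4.5
pos_x_6 = 2
pos_y_6 = 1
pos_z_6 = 3
depth_6 = 1.5
height_6 = 2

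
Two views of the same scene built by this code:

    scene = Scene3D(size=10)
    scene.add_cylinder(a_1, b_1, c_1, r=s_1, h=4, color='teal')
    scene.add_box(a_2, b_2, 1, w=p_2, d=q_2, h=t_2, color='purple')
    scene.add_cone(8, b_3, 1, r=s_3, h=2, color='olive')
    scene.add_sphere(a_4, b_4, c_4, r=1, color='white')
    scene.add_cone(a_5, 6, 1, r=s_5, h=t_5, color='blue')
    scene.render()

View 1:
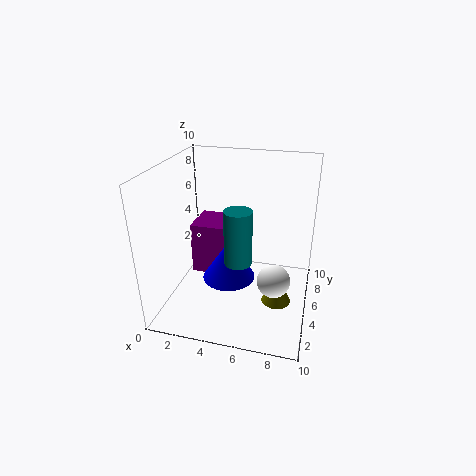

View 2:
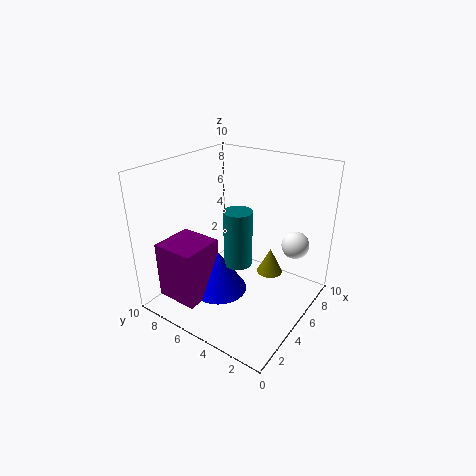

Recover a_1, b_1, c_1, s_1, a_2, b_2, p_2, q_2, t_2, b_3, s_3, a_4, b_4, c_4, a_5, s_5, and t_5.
a_1 = 5; b_1 = 5; c_1 = 3; s_1 = 1; a_2 = 1; b_2 = 6; p_2 = 3; q_2 = 3; t_2 = 4; b_3 = 4; s_3 = 1; a_4 = 8; b_4 = 2; c_4 = 4; a_5 = 4; s_5 = 2; t_5 = 3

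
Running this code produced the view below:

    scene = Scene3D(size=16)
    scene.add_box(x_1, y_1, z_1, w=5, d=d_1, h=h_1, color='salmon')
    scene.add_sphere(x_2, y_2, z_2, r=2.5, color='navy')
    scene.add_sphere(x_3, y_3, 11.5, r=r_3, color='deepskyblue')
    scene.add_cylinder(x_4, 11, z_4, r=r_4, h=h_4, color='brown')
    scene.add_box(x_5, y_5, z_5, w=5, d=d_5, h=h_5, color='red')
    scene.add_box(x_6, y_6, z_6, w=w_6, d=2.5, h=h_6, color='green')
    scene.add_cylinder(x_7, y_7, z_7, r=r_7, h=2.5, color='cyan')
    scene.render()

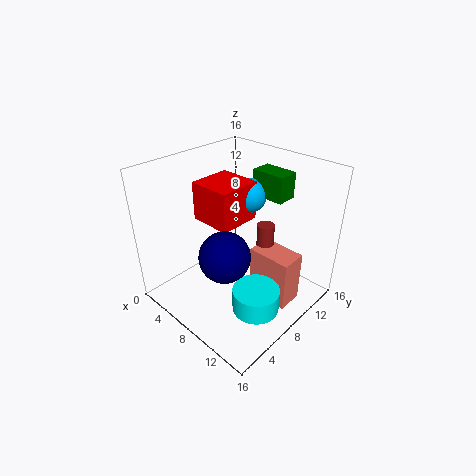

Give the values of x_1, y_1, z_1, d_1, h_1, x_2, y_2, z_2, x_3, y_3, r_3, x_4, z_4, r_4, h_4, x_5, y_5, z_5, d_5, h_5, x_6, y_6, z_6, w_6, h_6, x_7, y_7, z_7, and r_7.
x_1 = 9, y_1 = 9, z_1 = 0.5, d_1 = 3, h_1 = 6, x_2 = 10.5, y_2 = 3.5, z_2 = 9, x_3 = 6.5, y_3 = 11.5, r_3 = 2, x_4 = 9.5, z_4 = 2, r_4 = 1, h_4 = 7, x_5 = 2.5, y_5 = 6.5, z_5 = 9, d_5 = 5, h_5 = 4.5, x_6 = 6.5, y_6 = 12, z_6 = 11.5, w_6 = 4, h_6 = 3, x_7 = 12.5, y_7 = 6, z_7 = 2, r_7 = 2.5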